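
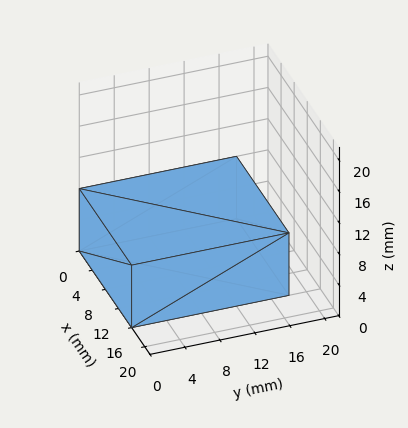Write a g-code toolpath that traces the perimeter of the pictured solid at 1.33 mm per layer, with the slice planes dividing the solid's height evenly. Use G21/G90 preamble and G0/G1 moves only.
Reading the render: the shape is a rectangular box, roughly 16 × 18 mm footprint and 8 mm tall (dimensions read to the nearest mm from the axis ticks). For the g-code, the solid's height is divided into equal slices at the stated Δz and each level perimeter traced with G1 moves after a G0 lift.

; perimeter-only toolpath
G21 ; units = mm
G90 ; absolute positioning
G28 ; home
; layer 1
G0 Z1.33
G0 X0.00 Y0.00
G1 X16.00 Y0.00
G1 X16.00 Y18.00
G1 X0.00 Y18.00
G1 X0.00 Y0.00
; layer 2
G0 Z2.67
G0 X0.00 Y0.00
G1 X16.00 Y0.00
G1 X16.00 Y18.00
G1 X0.00 Y18.00
G1 X0.00 Y0.00
; layer 3
G0 Z4.00
G0 X0.00 Y0.00
G1 X16.00 Y0.00
G1 X16.00 Y18.00
G1 X0.00 Y18.00
G1 X0.00 Y0.00
; layer 4
G0 Z5.33
G0 X0.00 Y0.00
G1 X16.00 Y0.00
G1 X16.00 Y18.00
G1 X0.00 Y18.00
G1 X0.00 Y0.00
; layer 5
G0 Z6.67
G0 X0.00 Y0.00
G1 X16.00 Y0.00
G1 X16.00 Y18.00
G1 X0.00 Y18.00
G1 X0.00 Y0.00
; layer 6
G0 Z8.00
G0 X0.00 Y0.00
G1 X16.00 Y0.00
G1 X16.00 Y18.00
G1 X0.00 Y18.00
G1 X0.00 Y0.00
M2 ; end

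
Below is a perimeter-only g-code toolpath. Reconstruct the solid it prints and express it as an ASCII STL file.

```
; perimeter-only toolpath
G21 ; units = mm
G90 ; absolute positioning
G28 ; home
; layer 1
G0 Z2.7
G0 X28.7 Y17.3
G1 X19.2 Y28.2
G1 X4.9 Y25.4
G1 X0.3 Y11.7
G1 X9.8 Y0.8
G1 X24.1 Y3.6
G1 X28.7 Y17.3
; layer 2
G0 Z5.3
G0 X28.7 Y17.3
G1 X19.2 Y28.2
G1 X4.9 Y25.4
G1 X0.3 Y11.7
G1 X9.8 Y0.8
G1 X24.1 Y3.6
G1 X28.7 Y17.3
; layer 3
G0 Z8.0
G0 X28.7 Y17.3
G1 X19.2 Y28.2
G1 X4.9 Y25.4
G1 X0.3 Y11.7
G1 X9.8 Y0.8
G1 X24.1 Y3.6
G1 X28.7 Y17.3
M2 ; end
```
solid part
  facet normal 0.0000 0.0000 -1.0000
    outer loop
      vertex 4.9 25.4 0.0
      vertex 19.2 28.2 0.0
      vertex 28.7 17.3 0.0
    endloop
  endfacet
  facet normal 0.0000 0.0000 -1.0000
    outer loop
      vertex 0.3 11.7 0.0
      vertex 4.9 25.4 0.0
      vertex 28.7 17.3 0.0
    endloop
  endfacet
  facet normal 0.0000 0.0000 -1.0000
    outer loop
      vertex 9.8 0.8 0.0
      vertex 0.3 11.7 0.0
      vertex 28.7 17.3 0.0
    endloop
  endfacet
  facet normal 0.0000 0.0000 -1.0000
    outer loop
      vertex 24.1 3.6 0.0
      vertex 9.8 0.8 0.0
      vertex 28.7 17.3 0.0
    endloop
  endfacet
  facet normal 0.0000 0.0000 1.0000
    outer loop
      vertex 28.7 17.3 8.0
      vertex 19.2 28.2 8.0
      vertex 4.9 25.4 8.0
    endloop
  endfacet
  facet normal 0.0000 0.0000 1.0000
    outer loop
      vertex 28.7 17.3 8.0
      vertex 4.9 25.4 8.0
      vertex 0.3 11.7 8.0
    endloop
  endfacet
  facet normal 0.0000 0.0000 1.0000
    outer loop
      vertex 28.7 17.3 8.0
      vertex 0.3 11.7 8.0
      vertex 9.8 0.8 8.0
    endloop
  endfacet
  facet normal 0.0000 0.0000 1.0000
    outer loop
      vertex 28.7 17.3 8.0
      vertex 9.8 0.8 8.0
      vertex 24.1 3.6 8.0
    endloop
  endfacet
  facet normal 0.7539 0.6570 0.0000
    outer loop
      vertex 28.7 17.3 0.0
      vertex 19.2 28.2 0.0
      vertex 19.2 28.2 8.0
    endloop
  endfacet
  facet normal 0.7539 0.6570 0.0000
    outer loop
      vertex 28.7 17.3 0.0
      vertex 19.2 28.2 8.0
      vertex 28.7 17.3 8.0
    endloop
  endfacet
  facet normal -0.1922 0.9814 0.0000
    outer loop
      vertex 19.2 28.2 0.0
      vertex 4.9 25.4 0.0
      vertex 4.9 25.4 8.0
    endloop
  endfacet
  facet normal -0.1922 0.9814 0.0000
    outer loop
      vertex 19.2 28.2 0.0
      vertex 4.9 25.4 8.0
      vertex 19.2 28.2 8.0
    endloop
  endfacet
  facet normal -0.9480 0.3183 0.0000
    outer loop
      vertex 4.9 25.4 0.0
      vertex 0.3 11.7 0.0
      vertex 0.3 11.7 8.0
    endloop
  endfacet
  facet normal -0.9480 0.3183 0.0000
    outer loop
      vertex 4.9 25.4 0.0
      vertex 0.3 11.7 8.0
      vertex 4.9 25.4 8.0
    endloop
  endfacet
  facet normal -0.7539 -0.6570 0.0000
    outer loop
      vertex 0.3 11.7 0.0
      vertex 9.8 0.8 0.0
      vertex 9.8 0.8 8.0
    endloop
  endfacet
  facet normal -0.7539 -0.6570 0.0000
    outer loop
      vertex 0.3 11.7 0.0
      vertex 9.8 0.8 8.0
      vertex 0.3 11.7 8.0
    endloop
  endfacet
  facet normal 0.1922 -0.9814 0.0000
    outer loop
      vertex 9.8 0.8 0.0
      vertex 24.1 3.6 0.0
      vertex 24.1 3.6 8.0
    endloop
  endfacet
  facet normal 0.1922 -0.9814 0.0000
    outer loop
      vertex 9.8 0.8 0.0
      vertex 24.1 3.6 8.0
      vertex 9.8 0.8 8.0
    endloop
  endfacet
  facet normal 0.9480 -0.3183 0.0000
    outer loop
      vertex 24.1 3.6 0.0
      vertex 28.7 17.3 0.0
      vertex 28.7 17.3 8.0
    endloop
  endfacet
  facet normal 0.9480 -0.3183 0.0000
    outer loop
      vertex 24.1 3.6 0.0
      vertex 28.7 17.3 8.0
      vertex 24.1 3.6 8.0
    endloop
  endfacet
endsolid part

The G0 Z moves step by Δz≈2.7 mm. Every layer's G1 loop is the same polygon, so the solid is a straight extrusion of it from z=0 to z≈8. Closing with flat bottom and top caps and triangulating gives 20 facets — a regular 6-sided prism (a cylinder approximated with 6 flat sides), circumscribed radius ≈ 14.5 mm, height ≈ 8 mm.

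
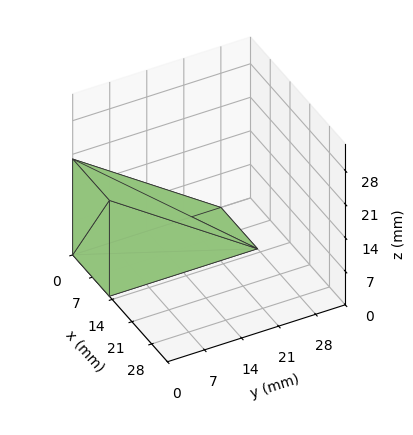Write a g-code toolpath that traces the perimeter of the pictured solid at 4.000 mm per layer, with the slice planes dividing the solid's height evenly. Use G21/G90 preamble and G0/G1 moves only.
Reading the render: the shape is a wedge (ramp): 13 × 28 mm base, rising to 20 mm along the y=0 edge and sloping linearly to z=0 at y=28 (dimensions read to the nearest mm from the axis ticks). For the g-code, the solid's height is divided into equal slices at the stated Δz and each level perimeter traced with G1 moves after a G0 lift.

; perimeter-only toolpath
G21 ; units = mm
G90 ; absolute positioning
G28 ; home
; layer 1
G0 Z4.000
G0 X0.000 Y0.000
G1 X13.000 Y0.000
G1 X13.000 Y22.400
G1 X0.000 Y22.400
G1 X0.000 Y0.000
; layer 2
G0 Z8.000
G0 X0.000 Y0.000
G1 X13.000 Y0.000
G1 X13.000 Y16.800
G1 X0.000 Y16.800
G1 X0.000 Y0.000
; layer 3
G0 Z12.000
G0 X0.000 Y0.000
G1 X13.000 Y0.000
G1 X13.000 Y11.200
G1 X0.000 Y11.200
G1 X0.000 Y0.000
; layer 4
G0 Z16.000
G0 X0.000 Y0.000
G1 X13.000 Y0.000
G1 X13.000 Y5.600
G1 X0.000 Y5.600
G1 X0.000 Y0.000
M2 ; end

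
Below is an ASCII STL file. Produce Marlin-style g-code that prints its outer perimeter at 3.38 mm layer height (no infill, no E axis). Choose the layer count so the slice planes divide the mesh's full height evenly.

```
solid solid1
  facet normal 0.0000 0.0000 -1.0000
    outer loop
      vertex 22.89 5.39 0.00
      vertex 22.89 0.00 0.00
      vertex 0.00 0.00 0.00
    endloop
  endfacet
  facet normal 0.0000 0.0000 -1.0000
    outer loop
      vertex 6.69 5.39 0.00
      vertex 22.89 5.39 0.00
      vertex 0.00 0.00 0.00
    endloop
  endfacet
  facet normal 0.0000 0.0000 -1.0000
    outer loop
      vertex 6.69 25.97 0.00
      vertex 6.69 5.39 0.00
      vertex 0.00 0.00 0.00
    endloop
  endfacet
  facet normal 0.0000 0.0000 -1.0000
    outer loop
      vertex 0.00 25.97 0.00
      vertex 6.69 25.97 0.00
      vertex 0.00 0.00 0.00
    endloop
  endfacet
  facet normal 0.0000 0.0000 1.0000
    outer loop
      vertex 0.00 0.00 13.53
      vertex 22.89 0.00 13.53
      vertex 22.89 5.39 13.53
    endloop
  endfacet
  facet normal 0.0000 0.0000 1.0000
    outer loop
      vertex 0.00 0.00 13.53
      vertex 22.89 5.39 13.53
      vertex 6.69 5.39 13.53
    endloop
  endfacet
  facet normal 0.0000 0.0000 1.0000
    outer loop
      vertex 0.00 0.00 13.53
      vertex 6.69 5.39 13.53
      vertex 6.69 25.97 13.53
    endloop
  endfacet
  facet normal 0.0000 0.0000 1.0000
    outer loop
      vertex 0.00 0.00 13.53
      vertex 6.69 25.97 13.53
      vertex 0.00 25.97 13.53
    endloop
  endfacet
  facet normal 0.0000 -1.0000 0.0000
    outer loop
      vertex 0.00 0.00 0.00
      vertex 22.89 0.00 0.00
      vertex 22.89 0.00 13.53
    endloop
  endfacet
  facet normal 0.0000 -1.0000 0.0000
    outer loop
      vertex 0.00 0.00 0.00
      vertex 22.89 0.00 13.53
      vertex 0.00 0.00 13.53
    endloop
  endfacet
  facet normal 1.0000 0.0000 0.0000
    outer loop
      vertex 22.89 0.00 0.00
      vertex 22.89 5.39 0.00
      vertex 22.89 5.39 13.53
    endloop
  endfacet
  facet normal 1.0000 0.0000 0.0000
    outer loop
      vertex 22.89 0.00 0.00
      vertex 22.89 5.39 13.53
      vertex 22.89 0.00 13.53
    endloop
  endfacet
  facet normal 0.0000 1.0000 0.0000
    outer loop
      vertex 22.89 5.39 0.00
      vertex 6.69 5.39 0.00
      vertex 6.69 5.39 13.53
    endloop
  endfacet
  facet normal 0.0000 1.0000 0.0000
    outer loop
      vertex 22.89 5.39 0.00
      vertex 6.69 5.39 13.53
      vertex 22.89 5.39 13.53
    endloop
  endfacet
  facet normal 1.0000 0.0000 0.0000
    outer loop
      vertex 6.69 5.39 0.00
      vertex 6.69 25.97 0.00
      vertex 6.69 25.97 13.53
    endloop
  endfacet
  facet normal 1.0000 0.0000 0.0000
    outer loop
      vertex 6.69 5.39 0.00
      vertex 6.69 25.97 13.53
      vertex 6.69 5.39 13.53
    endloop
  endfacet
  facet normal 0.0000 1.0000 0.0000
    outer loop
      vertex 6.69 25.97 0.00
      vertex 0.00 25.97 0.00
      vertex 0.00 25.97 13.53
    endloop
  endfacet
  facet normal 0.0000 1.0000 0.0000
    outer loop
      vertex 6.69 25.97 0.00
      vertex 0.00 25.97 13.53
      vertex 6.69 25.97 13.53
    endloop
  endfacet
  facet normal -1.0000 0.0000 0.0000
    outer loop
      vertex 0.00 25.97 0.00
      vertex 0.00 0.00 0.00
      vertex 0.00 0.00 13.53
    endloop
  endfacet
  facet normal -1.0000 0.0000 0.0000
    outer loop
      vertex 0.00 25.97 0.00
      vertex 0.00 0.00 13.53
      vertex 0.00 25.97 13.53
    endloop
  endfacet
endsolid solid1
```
; perimeter-only toolpath
G21 ; units = mm
G90 ; absolute positioning
G28 ; home
; layer 1
G0 Z3.38
G0 X0.00 Y0.00
G1 X22.89 Y0.00
G1 X22.89 Y5.39
G1 X6.69 Y5.39
G1 X6.69 Y25.97
G1 X0.00 Y25.97
G1 X0.00 Y0.00
; layer 2
G0 Z6.76
G0 X0.00 Y0.00
G1 X22.89 Y0.00
G1 X22.89 Y5.39
G1 X6.69 Y5.39
G1 X6.69 Y25.97
G1 X0.00 Y25.97
G1 X0.00 Y0.00
; layer 3
G0 Z10.15
G0 X0.00 Y0.00
G1 X22.89 Y0.00
G1 X22.89 Y5.39
G1 X6.69 Y5.39
G1 X6.69 Y25.97
G1 X0.00 Y25.97
G1 X0.00 Y0.00
; layer 4
G0 Z13.53
G0 X0.00 Y0.00
G1 X22.89 Y0.00
G1 X22.89 Y5.39
G1 X6.69 Y5.39
G1 X6.69 Y25.97
G1 X0.00 Y25.97
G1 X0.00 Y0.00
M2 ; end

The solid is an L-shaped prism: outer 22.9 × 26 mm, arm thicknesses ≈ 5.39 mm (horizontal) and 6.69 mm (vertical), extruded 13.5 mm in z. Slicing at Δz = 3.38 mm — 4 equal slices spanning the solid's height, so layer i sits at z = i·h/4 — gives 4 non-empty perimeters. Each is a 6-segment closed polygon; G0 lifts to the layer z and rapids to the start vertex, then G1 traces the edges.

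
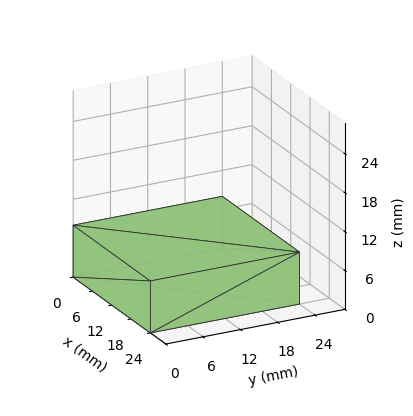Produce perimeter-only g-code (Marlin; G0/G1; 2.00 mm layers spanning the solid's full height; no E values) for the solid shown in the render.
Reading the render: the shape is a rectangular box, roughly 24 × 24 mm footprint and 8 mm tall (dimensions read to the nearest mm from the axis ticks). For the g-code, the solid's height is divided into equal slices at the stated Δz and each level perimeter traced with G1 moves after a G0 lift.

; perimeter-only toolpath
G21 ; units = mm
G90 ; absolute positioning
G28 ; home
; layer 1
G0 Z2.00
G0 X0.00 Y0.00
G1 X24.00 Y0.00
G1 X24.00 Y24.00
G1 X0.00 Y24.00
G1 X0.00 Y0.00
; layer 2
G0 Z4.00
G0 X0.00 Y0.00
G1 X24.00 Y0.00
G1 X24.00 Y24.00
G1 X0.00 Y24.00
G1 X0.00 Y0.00
; layer 3
G0 Z6.00
G0 X0.00 Y0.00
G1 X24.00 Y0.00
G1 X24.00 Y24.00
G1 X0.00 Y24.00
G1 X0.00 Y0.00
; layer 4
G0 Z8.00
G0 X0.00 Y0.00
G1 X24.00 Y0.00
G1 X24.00 Y24.00
G1 X0.00 Y24.00
G1 X0.00 Y0.00
M2 ; end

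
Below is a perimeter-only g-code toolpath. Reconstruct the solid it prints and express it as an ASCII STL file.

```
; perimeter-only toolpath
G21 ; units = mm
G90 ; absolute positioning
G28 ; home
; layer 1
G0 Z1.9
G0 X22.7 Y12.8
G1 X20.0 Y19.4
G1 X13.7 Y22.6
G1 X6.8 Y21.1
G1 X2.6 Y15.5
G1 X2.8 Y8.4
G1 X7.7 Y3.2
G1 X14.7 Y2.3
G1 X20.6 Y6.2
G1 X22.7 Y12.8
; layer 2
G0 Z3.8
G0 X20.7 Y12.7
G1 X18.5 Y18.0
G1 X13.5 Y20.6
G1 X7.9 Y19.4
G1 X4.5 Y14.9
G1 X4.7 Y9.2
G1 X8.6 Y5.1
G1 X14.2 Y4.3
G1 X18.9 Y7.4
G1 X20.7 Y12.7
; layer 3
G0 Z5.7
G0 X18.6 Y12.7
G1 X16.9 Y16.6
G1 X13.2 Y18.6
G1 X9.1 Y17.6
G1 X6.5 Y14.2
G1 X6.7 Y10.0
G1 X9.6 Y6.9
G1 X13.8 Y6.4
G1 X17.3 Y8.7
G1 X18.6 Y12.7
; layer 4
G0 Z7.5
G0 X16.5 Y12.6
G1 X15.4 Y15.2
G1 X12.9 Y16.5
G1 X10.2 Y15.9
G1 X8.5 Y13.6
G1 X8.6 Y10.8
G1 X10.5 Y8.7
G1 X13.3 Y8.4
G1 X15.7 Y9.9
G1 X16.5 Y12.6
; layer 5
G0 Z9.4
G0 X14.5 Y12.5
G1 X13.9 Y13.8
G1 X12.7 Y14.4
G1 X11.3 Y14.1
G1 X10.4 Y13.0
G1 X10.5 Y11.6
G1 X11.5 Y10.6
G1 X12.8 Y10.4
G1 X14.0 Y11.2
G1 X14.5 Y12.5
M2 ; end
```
solid part
  facet normal 0.0000 0.0000 -1.0000
    outer loop
      vertex 14.0 24.7 0.0
      vertex 21.5 20.8 0.0
      vertex 24.8 12.9 0.0
    endloop
  endfacet
  facet normal 0.0000 0.0000 -1.0000
    outer loop
      vertex 5.7 22.9 0.0
      vertex 14.0 24.7 0.0
      vertex 24.8 12.9 0.0
    endloop
  endfacet
  facet normal 0.0000 0.0000 -1.0000
    outer loop
      vertex 0.6 16.1 0.0
      vertex 5.7 22.9 0.0
      vertex 24.8 12.9 0.0
    endloop
  endfacet
  facet normal 0.0000 0.0000 -1.0000
    outer loop
      vertex 0.9 7.6 0.0
      vertex 0.6 16.1 0.0
      vertex 24.8 12.9 0.0
    endloop
  endfacet
  facet normal 0.0000 0.0000 -1.0000
    outer loop
      vertex 6.7 1.4 0.0
      vertex 0.9 7.6 0.0
      vertex 24.8 12.9 0.0
    endloop
  endfacet
  facet normal 0.0000 0.0000 -1.0000
    outer loop
      vertex 15.1 0.3 0.0
      vertex 6.7 1.4 0.0
      vertex 24.8 12.9 0.0
    endloop
  endfacet
  facet normal 0.0000 0.0000 -1.0000
    outer loop
      vertex 22.2 4.9 0.0
      vertex 15.1 0.3 0.0
      vertex 24.8 12.9 0.0
    endloop
  endfacet
  facet normal 0.6429 0.2685 0.7173
    outer loop
      vertex 24.8 12.9 0.0
      vertex 21.5 20.8 0.0
      vertex 12.4 12.4 11.3
    endloop
  endfacet
  facet normal 0.3212 0.6177 0.7178
    outer loop
      vertex 21.5 20.8 0.0
      vertex 14.0 24.7 0.0
      vertex 12.4 12.4 11.3
    endloop
  endfacet
  facet normal -0.1474 0.6795 0.7187
    outer loop
      vertex 14.0 24.7 0.0
      vertex 5.7 22.9 0.0
      vertex 12.4 12.4 11.3
    endloop
  endfacet
  facet normal -0.5567 0.4176 0.7181
    outer loop
      vertex 5.7 22.9 0.0
      vertex 0.6 16.1 0.0
      vertex 12.4 12.4 11.3
    endloop
  endfacet
  facet normal -0.6954 -0.0245 0.7182
    outer loop
      vertex 0.6 16.1 0.0
      vertex 0.9 7.6 0.0
      vertex 12.4 12.4 11.3
    endloop
  endfacet
  facet normal -0.5078 -0.4751 0.7186
    outer loop
      vertex 0.9 7.6 0.0
      vertex 6.7 1.4 0.0
      vertex 12.4 12.4 11.3
    endloop
  endfacet
  facet normal -0.0904 -0.6904 0.7177
    outer loop
      vertex 6.7 1.4 0.0
      vertex 15.1 0.3 0.0
      vertex 12.4 12.4 11.3
    endloop
  endfacet
  facet normal 0.3790 -0.5850 0.7170
    outer loop
      vertex 15.1 0.3 0.0
      vertex 22.2 4.9 0.0
      vertex 12.4 12.4 11.3
    endloop
  endfacet
  facet normal 0.6625 -0.2153 0.7175
    outer loop
      vertex 22.2 4.9 0.0
      vertex 24.8 12.9 0.0
      vertex 12.4 12.4 11.3
    endloop
  endfacet
endsolid part

The G0 Z moves step by Δz≈1.9 mm. The G1 loops shrink linearly with z, so the solid tapers from its base footprint up to z≈11.3. Closing with a flat bottom cap and the tapered top and triangulating gives 16 facets — a regular 9-sided pyramid, base circumscribed radius ≈ 12.4 mm, apex at z ≈ 11.3 mm.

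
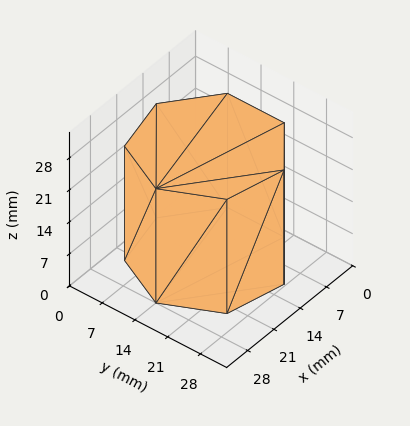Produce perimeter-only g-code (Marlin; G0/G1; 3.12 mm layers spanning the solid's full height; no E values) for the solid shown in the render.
Reading the render: the shape is a regular 7-sided prism (a cylinder approximated with 7 flat sides), circumscribed radius ≈ 14 mm, height ≈ 25 mm (dimensions read to the nearest mm from the axis ticks). For the g-code, the solid's height is divided into equal slices at the stated Δz and each level perimeter traced with G1 moves after a G0 lift.

; perimeter-only toolpath
G21 ; units = mm
G90 ; absolute positioning
G28 ; home
; layer 1
G0 Z3.12
G0 X28.00 Y14.00
G1 X22.73 Y24.95
G1 X10.88 Y27.65
G1 X1.39 Y20.07
G1 X1.39 Y7.93
G1 X10.88 Y0.35
G1 X22.73 Y3.05
G1 X28.00 Y14.00
; layer 2
G0 Z6.25
G0 X28.00 Y14.00
G1 X22.73 Y24.95
G1 X10.88 Y27.65
G1 X1.39 Y20.07
G1 X1.39 Y7.93
G1 X10.88 Y0.35
G1 X22.73 Y3.05
G1 X28.00 Y14.00
; layer 3
G0 Z9.38
G0 X28.00 Y14.00
G1 X22.73 Y24.95
G1 X10.88 Y27.65
G1 X1.39 Y20.07
G1 X1.39 Y7.93
G1 X10.88 Y0.35
G1 X22.73 Y3.05
G1 X28.00 Y14.00
; layer 4
G0 Z12.50
G0 X28.00 Y14.00
G1 X22.73 Y24.95
G1 X10.88 Y27.65
G1 X1.39 Y20.07
G1 X1.39 Y7.93
G1 X10.88 Y0.35
G1 X22.73 Y3.05
G1 X28.00 Y14.00
; layer 5
G0 Z15.62
G0 X28.00 Y14.00
G1 X22.73 Y24.95
G1 X10.88 Y27.65
G1 X1.39 Y20.07
G1 X1.39 Y7.93
G1 X10.88 Y0.35
G1 X22.73 Y3.05
G1 X28.00 Y14.00
; layer 6
G0 Z18.75
G0 X28.00 Y14.00
G1 X22.73 Y24.95
G1 X10.88 Y27.65
G1 X1.39 Y20.07
G1 X1.39 Y7.93
G1 X10.88 Y0.35
G1 X22.73 Y3.05
G1 X28.00 Y14.00
; layer 7
G0 Z21.88
G0 X28.00 Y14.00
G1 X22.73 Y24.95
G1 X10.88 Y27.65
G1 X1.39 Y20.07
G1 X1.39 Y7.93
G1 X10.88 Y0.35
G1 X22.73 Y3.05
G1 X28.00 Y14.00
; layer 8
G0 Z25.00
G0 X28.00 Y14.00
G1 X22.73 Y24.95
G1 X10.88 Y27.65
G1 X1.39 Y20.07
G1 X1.39 Y7.93
G1 X10.88 Y0.35
G1 X22.73 Y3.05
G1 X28.00 Y14.00
M2 ; end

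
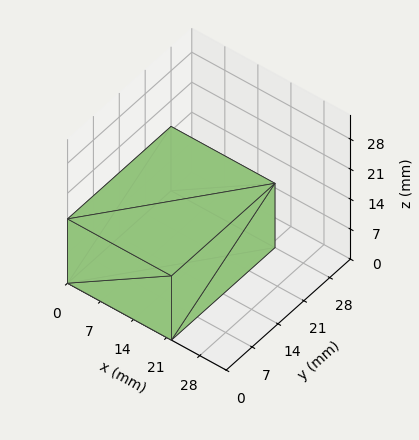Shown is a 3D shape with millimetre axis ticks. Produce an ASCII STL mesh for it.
Reading the render: the shape is a rectangular box, roughly 22 × 28 mm footprint and 15 mm tall (dimensions read to the nearest mm from the axis ticks). For the STL, each face is triangulated and given an outward normal.

solid part
  facet normal 0.0000 0.0000 -1.0000
    outer loop
      vertex 22.000 28.000 0.000
      vertex 22.000 0.000 0.000
      vertex 0.000 0.000 0.000
    endloop
  endfacet
  facet normal 0.0000 0.0000 -1.0000
    outer loop
      vertex 0.000 28.000 0.000
      vertex 22.000 28.000 0.000
      vertex 0.000 0.000 0.000
    endloop
  endfacet
  facet normal 0.0000 0.0000 1.0000
    outer loop
      vertex 0.000 0.000 15.000
      vertex 22.000 0.000 15.000
      vertex 22.000 28.000 15.000
    endloop
  endfacet
  facet normal 0.0000 0.0000 1.0000
    outer loop
      vertex 0.000 0.000 15.000
      vertex 22.000 28.000 15.000
      vertex 0.000 28.000 15.000
    endloop
  endfacet
  facet normal 0.0000 -1.0000 0.0000
    outer loop
      vertex 0.000 0.000 0.000
      vertex 22.000 0.000 0.000
      vertex 22.000 0.000 15.000
    endloop
  endfacet
  facet normal 0.0000 -1.0000 0.0000
    outer loop
      vertex 0.000 0.000 0.000
      vertex 22.000 0.000 15.000
      vertex 0.000 0.000 15.000
    endloop
  endfacet
  facet normal 0.0000 1.0000 0.0000
    outer loop
      vertex 22.000 28.000 15.000
      vertex 22.000 28.000 0.000
      vertex 0.000 28.000 0.000
    endloop
  endfacet
  facet normal 0.0000 1.0000 0.0000
    outer loop
      vertex 0.000 28.000 15.000
      vertex 22.000 28.000 15.000
      vertex 0.000 28.000 0.000
    endloop
  endfacet
  facet normal -1.0000 0.0000 0.0000
    outer loop
      vertex 0.000 28.000 15.000
      vertex 0.000 28.000 0.000
      vertex 0.000 0.000 0.000
    endloop
  endfacet
  facet normal -1.0000 0.0000 0.0000
    outer loop
      vertex 0.000 0.000 15.000
      vertex 0.000 28.000 15.000
      vertex 0.000 0.000 0.000
    endloop
  endfacet
  facet normal 1.0000 0.0000 0.0000
    outer loop
      vertex 22.000 0.000 0.000
      vertex 22.000 28.000 0.000
      vertex 22.000 28.000 15.000
    endloop
  endfacet
  facet normal 1.0000 0.0000 0.0000
    outer loop
      vertex 22.000 0.000 0.000
      vertex 22.000 28.000 15.000
      vertex 22.000 0.000 15.000
    endloop
  endfacet
endsolid part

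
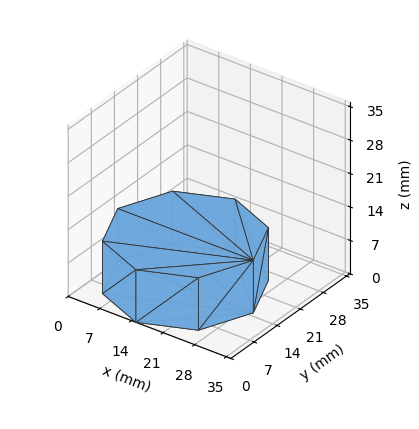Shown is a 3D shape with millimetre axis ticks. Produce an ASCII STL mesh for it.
Reading the render: the shape is a regular 8-sided prism (a cylinder approximated with 8 flat sides), circumscribed radius ≈ 15 mm, height ≈ 11 mm (dimensions read to the nearest mm from the axis ticks). For the STL, each face is triangulated and given an outward normal.

solid part
  facet normal 0.0000 0.0000 -1.0000
    outer loop
      vertex 15.000 30.000 0.000
      vertex 25.607 25.607 0.000
      vertex 30.000 15.000 0.000
    endloop
  endfacet
  facet normal 0.0000 0.0000 -1.0000
    outer loop
      vertex 4.393 25.607 0.000
      vertex 15.000 30.000 0.000
      vertex 30.000 15.000 0.000
    endloop
  endfacet
  facet normal 0.0000 0.0000 -1.0000
    outer loop
      vertex 0.000 15.000 0.000
      vertex 4.393 25.607 0.000
      vertex 30.000 15.000 0.000
    endloop
  endfacet
  facet normal 0.0000 0.0000 -1.0000
    outer loop
      vertex 4.393 4.393 0.000
      vertex 0.000 15.000 0.000
      vertex 30.000 15.000 0.000
    endloop
  endfacet
  facet normal 0.0000 0.0000 -1.0000
    outer loop
      vertex 15.000 0.000 0.000
      vertex 4.393 4.393 0.000
      vertex 30.000 15.000 0.000
    endloop
  endfacet
  facet normal 0.0000 0.0000 -1.0000
    outer loop
      vertex 25.607 4.393 0.000
      vertex 15.000 0.000 0.000
      vertex 30.000 15.000 0.000
    endloop
  endfacet
  facet normal 0.0000 0.0000 1.0000
    outer loop
      vertex 30.000 15.000 11.000
      vertex 25.607 25.607 11.000
      vertex 15.000 30.000 11.000
    endloop
  endfacet
  facet normal 0.0000 0.0000 1.0000
    outer loop
      vertex 30.000 15.000 11.000
      vertex 15.000 30.000 11.000
      vertex 4.393 25.607 11.000
    endloop
  endfacet
  facet normal 0.0000 0.0000 1.0000
    outer loop
      vertex 30.000 15.000 11.000
      vertex 4.393 25.607 11.000
      vertex 0.000 15.000 11.000
    endloop
  endfacet
  facet normal 0.0000 0.0000 1.0000
    outer loop
      vertex 30.000 15.000 11.000
      vertex 0.000 15.000 11.000
      vertex 4.393 4.393 11.000
    endloop
  endfacet
  facet normal 0.0000 0.0000 1.0000
    outer loop
      vertex 30.000 15.000 11.000
      vertex 4.393 4.393 11.000
      vertex 15.000 0.000 11.000
    endloop
  endfacet
  facet normal 0.0000 0.0000 1.0000
    outer loop
      vertex 30.000 15.000 11.000
      vertex 15.000 0.000 11.000
      vertex 25.607 4.393 11.000
    endloop
  endfacet
  facet normal 0.9239 0.3826 0.0000
    outer loop
      vertex 30.000 15.000 0.000
      vertex 25.607 25.607 0.000
      vertex 25.607 25.607 11.000
    endloop
  endfacet
  facet normal 0.9239 0.3826 0.0000
    outer loop
      vertex 30.000 15.000 0.000
      vertex 25.607 25.607 11.000
      vertex 30.000 15.000 11.000
    endloop
  endfacet
  facet normal 0.3826 0.9239 0.0000
    outer loop
      vertex 25.607 25.607 0.000
      vertex 15.000 30.000 0.000
      vertex 15.000 30.000 11.000
    endloop
  endfacet
  facet normal 0.3826 0.9239 0.0000
    outer loop
      vertex 25.607 25.607 0.000
      vertex 15.000 30.000 11.000
      vertex 25.607 25.607 11.000
    endloop
  endfacet
  facet normal -0.3826 0.9239 0.0000
    outer loop
      vertex 15.000 30.000 0.000
      vertex 4.393 25.607 0.000
      vertex 4.393 25.607 11.000
    endloop
  endfacet
  facet normal -0.3826 0.9239 0.0000
    outer loop
      vertex 15.000 30.000 0.000
      vertex 4.393 25.607 11.000
      vertex 15.000 30.000 11.000
    endloop
  endfacet
  facet normal -0.9239 0.3826 0.0000
    outer loop
      vertex 4.393 25.607 0.000
      vertex 0.000 15.000 0.000
      vertex 0.000 15.000 11.000
    endloop
  endfacet
  facet normal -0.9239 0.3826 0.0000
    outer loop
      vertex 4.393 25.607 0.000
      vertex 0.000 15.000 11.000
      vertex 4.393 25.607 11.000
    endloop
  endfacet
  facet normal -0.9239 -0.3826 0.0000
    outer loop
      vertex 0.000 15.000 0.000
      vertex 4.393 4.393 0.000
      vertex 4.393 4.393 11.000
    endloop
  endfacet
  facet normal -0.9239 -0.3826 0.0000
    outer loop
      vertex 0.000 15.000 0.000
      vertex 4.393 4.393 11.000
      vertex 0.000 15.000 11.000
    endloop
  endfacet
  facet normal -0.3826 -0.9239 0.0000
    outer loop
      vertex 4.393 4.393 0.000
      vertex 15.000 0.000 0.000
      vertex 15.000 0.000 11.000
    endloop
  endfacet
  facet normal -0.3826 -0.9239 0.0000
    outer loop
      vertex 4.393 4.393 0.000
      vertex 15.000 0.000 11.000
      vertex 4.393 4.393 11.000
    endloop
  endfacet
  facet normal 0.3826 -0.9239 0.0000
    outer loop
      vertex 15.000 0.000 0.000
      vertex 25.607 4.393 0.000
      vertex 25.607 4.393 11.000
    endloop
  endfacet
  facet normal 0.3826 -0.9239 0.0000
    outer loop
      vertex 15.000 0.000 0.000
      vertex 25.607 4.393 11.000
      vertex 15.000 0.000 11.000
    endloop
  endfacet
  facet normal 0.9239 -0.3826 0.0000
    outer loop
      vertex 25.607 4.393 0.000
      vertex 30.000 15.000 0.000
      vertex 30.000 15.000 11.000
    endloop
  endfacet
  facet normal 0.9239 -0.3826 0.0000
    outer loop
      vertex 25.607 4.393 0.000
      vertex 30.000 15.000 11.000
      vertex 25.607 4.393 11.000
    endloop
  endfacet
endsolid part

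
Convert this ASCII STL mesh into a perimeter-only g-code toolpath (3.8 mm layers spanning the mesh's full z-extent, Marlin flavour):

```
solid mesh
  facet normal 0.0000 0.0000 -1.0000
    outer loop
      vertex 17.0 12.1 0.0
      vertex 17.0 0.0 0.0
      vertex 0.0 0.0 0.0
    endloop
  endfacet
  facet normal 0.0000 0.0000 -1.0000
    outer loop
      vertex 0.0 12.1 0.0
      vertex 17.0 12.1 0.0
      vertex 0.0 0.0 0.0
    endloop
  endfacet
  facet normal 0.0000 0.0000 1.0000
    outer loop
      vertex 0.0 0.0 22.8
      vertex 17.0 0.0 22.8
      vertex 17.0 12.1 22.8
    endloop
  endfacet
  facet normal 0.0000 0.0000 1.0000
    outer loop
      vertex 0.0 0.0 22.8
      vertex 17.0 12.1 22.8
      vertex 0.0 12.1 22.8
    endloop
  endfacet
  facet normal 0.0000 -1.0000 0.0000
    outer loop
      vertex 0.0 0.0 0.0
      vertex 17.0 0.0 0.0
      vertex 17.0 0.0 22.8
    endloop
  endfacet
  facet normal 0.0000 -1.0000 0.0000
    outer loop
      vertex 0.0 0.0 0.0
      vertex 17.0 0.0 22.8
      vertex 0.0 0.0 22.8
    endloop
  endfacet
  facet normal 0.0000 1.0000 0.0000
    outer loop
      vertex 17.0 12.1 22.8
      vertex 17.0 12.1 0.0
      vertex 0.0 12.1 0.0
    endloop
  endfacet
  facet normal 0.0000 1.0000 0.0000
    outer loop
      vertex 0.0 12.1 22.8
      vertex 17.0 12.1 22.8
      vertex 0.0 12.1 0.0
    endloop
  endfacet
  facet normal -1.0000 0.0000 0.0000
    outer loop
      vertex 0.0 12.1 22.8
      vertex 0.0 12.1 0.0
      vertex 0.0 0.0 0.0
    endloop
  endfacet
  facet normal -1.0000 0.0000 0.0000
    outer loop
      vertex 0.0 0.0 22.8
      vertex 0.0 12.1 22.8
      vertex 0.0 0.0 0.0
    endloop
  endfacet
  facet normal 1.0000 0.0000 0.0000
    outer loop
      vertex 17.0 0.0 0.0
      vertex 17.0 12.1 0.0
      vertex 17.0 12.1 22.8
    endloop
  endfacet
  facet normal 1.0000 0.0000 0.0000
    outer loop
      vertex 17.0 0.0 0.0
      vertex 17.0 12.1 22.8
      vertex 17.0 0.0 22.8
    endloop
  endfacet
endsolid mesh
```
; perimeter-only toolpath
G21 ; units = mm
G90 ; absolute positioning
G28 ; home
; layer 1
G0 Z3.8
G0 X0.0 Y0.0
G1 X17.0 Y0.0
G1 X17.0 Y12.1
G1 X0.0 Y12.1
G1 X0.0 Y0.0
; layer 2
G0 Z7.6
G0 X0.0 Y0.0
G1 X17.0 Y0.0
G1 X17.0 Y12.1
G1 X0.0 Y12.1
G1 X0.0 Y0.0
; layer 3
G0 Z11.4
G0 X0.0 Y0.0
G1 X17.0 Y0.0
G1 X17.0 Y12.1
G1 X0.0 Y12.1
G1 X0.0 Y0.0
; layer 4
G0 Z15.2
G0 X0.0 Y0.0
G1 X17.0 Y0.0
G1 X17.0 Y12.1
G1 X0.0 Y12.1
G1 X0.0 Y0.0
; layer 5
G0 Z19.0
G0 X0.0 Y0.0
G1 X17.0 Y0.0
G1 X17.0 Y12.1
G1 X0.0 Y12.1
G1 X0.0 Y0.0
; layer 6
G0 Z22.8
G0 X0.0 Y0.0
G1 X17.0 Y0.0
G1 X17.0 Y12.1
G1 X0.0 Y12.1
G1 X0.0 Y0.0
M2 ; end

The solid is a rectangular box, roughly 17 × 12.1 mm footprint and 22.8 mm tall. Slicing at Δz = 3.8 mm — 6 equal slices spanning the solid's height, so layer i sits at z = i·h/6 — gives 6 non-empty perimeters. Each is a 4-segment closed polygon; G0 lifts to the layer z and rapids to the start vertex, then G1 traces the edges.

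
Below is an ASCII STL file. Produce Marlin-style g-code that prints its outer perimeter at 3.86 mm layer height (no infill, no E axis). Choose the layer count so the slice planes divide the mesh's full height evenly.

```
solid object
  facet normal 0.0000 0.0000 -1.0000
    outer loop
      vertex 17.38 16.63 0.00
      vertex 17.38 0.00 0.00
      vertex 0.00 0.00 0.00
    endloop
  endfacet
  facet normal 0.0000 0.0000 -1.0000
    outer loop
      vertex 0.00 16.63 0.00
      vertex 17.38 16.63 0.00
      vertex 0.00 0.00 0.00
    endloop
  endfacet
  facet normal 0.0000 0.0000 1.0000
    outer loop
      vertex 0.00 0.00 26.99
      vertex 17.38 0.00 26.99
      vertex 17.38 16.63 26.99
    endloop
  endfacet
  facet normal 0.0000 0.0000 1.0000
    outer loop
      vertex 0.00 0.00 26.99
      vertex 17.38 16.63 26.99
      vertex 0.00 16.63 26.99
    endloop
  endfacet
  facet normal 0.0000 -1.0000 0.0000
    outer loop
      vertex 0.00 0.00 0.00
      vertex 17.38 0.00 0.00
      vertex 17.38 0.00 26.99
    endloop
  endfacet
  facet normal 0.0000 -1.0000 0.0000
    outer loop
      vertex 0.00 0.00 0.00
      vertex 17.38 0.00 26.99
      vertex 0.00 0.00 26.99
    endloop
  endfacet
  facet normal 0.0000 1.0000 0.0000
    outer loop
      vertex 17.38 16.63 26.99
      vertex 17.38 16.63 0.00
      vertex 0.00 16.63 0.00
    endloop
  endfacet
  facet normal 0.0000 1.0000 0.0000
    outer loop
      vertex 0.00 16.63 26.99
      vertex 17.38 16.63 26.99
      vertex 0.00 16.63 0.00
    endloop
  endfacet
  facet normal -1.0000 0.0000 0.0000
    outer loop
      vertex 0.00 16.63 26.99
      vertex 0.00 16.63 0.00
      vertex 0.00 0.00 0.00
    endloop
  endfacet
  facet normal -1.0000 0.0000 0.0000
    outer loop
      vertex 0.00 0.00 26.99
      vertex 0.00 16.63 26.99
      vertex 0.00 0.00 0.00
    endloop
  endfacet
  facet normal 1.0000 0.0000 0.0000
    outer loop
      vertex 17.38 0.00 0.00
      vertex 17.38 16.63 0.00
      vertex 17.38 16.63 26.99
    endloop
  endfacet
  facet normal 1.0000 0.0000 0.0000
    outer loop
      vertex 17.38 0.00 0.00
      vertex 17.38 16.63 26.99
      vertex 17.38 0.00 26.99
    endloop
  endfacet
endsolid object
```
; perimeter-only toolpath
G21 ; units = mm
G90 ; absolute positioning
G28 ; home
; layer 1
G0 Z3.86
G0 X0.00 Y0.00
G1 X17.38 Y0.00
G1 X17.38 Y16.63
G1 X0.00 Y16.63
G1 X0.00 Y0.00
; layer 2
G0 Z7.71
G0 X0.00 Y0.00
G1 X17.38 Y0.00
G1 X17.38 Y16.63
G1 X0.00 Y16.63
G1 X0.00 Y0.00
; layer 3
G0 Z11.57
G0 X0.00 Y0.00
G1 X17.38 Y0.00
G1 X17.38 Y16.63
G1 X0.00 Y16.63
G1 X0.00 Y0.00
; layer 4
G0 Z15.42
G0 X0.00 Y0.00
G1 X17.38 Y0.00
G1 X17.38 Y16.63
G1 X0.00 Y16.63
G1 X0.00 Y0.00
; layer 5
G0 Z19.28
G0 X0.00 Y0.00
G1 X17.38 Y0.00
G1 X17.38 Y16.63
G1 X0.00 Y16.63
G1 X0.00 Y0.00
; layer 6
G0 Z23.13
G0 X0.00 Y0.00
G1 X17.38 Y0.00
G1 X17.38 Y16.63
G1 X0.00 Y16.63
G1 X0.00 Y0.00
; layer 7
G0 Z26.99
G0 X0.00 Y0.00
G1 X17.38 Y0.00
G1 X17.38 Y16.63
G1 X0.00 Y16.63
G1 X0.00 Y0.00
M2 ; end

The solid is a rectangular box, roughly 17.4 × 16.6 mm footprint and 27 mm tall. Slicing at Δz = 3.86 mm — 7 equal slices spanning the solid's height, so layer i sits at z = i·h/7 — gives 7 non-empty perimeters. Each is a 4-segment closed polygon; G0 lifts to the layer z and rapids to the start vertex, then G1 traces the edges.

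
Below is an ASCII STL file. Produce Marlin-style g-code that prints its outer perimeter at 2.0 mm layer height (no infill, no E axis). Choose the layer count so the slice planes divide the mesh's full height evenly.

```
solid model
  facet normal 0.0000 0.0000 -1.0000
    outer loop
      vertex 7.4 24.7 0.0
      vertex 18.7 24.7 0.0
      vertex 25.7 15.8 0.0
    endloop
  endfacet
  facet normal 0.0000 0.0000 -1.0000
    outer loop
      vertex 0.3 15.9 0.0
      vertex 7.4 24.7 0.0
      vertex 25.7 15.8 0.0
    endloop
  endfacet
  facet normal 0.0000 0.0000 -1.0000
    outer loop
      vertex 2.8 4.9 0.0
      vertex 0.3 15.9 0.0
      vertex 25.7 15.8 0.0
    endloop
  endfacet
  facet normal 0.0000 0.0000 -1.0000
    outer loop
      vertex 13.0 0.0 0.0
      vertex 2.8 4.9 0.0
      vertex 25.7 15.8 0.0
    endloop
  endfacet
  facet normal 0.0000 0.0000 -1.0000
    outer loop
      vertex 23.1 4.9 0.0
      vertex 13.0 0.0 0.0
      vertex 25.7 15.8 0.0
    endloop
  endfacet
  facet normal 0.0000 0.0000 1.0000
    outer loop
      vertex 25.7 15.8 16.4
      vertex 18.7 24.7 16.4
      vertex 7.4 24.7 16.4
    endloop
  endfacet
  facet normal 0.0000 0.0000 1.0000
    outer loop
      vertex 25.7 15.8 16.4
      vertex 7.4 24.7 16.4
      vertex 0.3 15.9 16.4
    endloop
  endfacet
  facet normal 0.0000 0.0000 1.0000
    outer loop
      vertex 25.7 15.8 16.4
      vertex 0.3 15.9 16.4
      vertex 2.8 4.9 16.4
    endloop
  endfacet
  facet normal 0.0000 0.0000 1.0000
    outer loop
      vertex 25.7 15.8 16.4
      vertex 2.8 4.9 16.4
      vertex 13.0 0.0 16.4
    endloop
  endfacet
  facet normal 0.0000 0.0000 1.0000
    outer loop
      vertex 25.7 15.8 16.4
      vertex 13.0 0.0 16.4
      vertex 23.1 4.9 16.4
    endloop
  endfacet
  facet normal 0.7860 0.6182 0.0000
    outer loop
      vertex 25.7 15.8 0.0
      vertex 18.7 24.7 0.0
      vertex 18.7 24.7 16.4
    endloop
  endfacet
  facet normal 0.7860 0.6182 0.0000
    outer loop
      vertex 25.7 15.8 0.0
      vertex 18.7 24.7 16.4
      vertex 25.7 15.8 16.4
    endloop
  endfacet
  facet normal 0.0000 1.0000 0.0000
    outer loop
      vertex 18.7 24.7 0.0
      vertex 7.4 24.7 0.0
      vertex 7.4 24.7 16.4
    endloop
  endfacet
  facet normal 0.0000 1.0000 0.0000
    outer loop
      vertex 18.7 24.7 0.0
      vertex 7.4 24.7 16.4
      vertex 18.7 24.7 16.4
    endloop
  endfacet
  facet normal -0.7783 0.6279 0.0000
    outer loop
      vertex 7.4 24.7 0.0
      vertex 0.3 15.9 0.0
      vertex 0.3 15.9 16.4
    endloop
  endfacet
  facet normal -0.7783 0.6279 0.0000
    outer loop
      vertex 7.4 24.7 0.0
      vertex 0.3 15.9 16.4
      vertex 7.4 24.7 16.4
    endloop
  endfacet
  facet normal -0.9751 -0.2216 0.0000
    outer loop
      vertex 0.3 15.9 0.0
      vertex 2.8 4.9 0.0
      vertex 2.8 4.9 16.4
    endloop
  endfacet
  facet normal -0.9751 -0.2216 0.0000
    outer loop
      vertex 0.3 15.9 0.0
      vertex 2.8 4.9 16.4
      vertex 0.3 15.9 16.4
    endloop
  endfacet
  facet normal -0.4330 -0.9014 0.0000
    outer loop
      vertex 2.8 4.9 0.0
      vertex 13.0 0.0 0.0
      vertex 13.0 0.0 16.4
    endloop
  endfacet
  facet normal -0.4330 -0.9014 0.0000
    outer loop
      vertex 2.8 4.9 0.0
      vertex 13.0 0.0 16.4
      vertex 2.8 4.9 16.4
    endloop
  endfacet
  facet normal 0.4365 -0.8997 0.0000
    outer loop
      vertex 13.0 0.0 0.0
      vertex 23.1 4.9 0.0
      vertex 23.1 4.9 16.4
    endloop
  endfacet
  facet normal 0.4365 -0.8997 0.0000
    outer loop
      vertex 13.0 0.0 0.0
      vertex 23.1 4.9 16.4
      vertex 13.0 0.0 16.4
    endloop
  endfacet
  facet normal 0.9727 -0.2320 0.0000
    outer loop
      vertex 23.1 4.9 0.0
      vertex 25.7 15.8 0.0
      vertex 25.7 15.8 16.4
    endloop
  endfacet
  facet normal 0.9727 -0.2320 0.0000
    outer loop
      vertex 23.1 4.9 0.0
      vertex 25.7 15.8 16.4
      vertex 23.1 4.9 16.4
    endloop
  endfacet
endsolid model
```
; perimeter-only toolpath
G21 ; units = mm
G90 ; absolute positioning
G28 ; home
; layer 1
G0 Z2.0
G0 X25.7 Y15.8
G1 X18.7 Y24.7
G1 X7.4 Y24.7
G1 X0.3 Y15.9
G1 X2.8 Y4.9
G1 X13.0 Y0.0
G1 X23.1 Y4.9
G1 X25.7 Y15.8
; layer 2
G0 Z4.1
G0 X25.7 Y15.8
G1 X18.7 Y24.7
G1 X7.4 Y24.7
G1 X0.3 Y15.9
G1 X2.8 Y4.9
G1 X13.0 Y0.0
G1 X23.1 Y4.9
G1 X25.7 Y15.8
; layer 3
G0 Z6.1
G0 X25.7 Y15.8
G1 X18.7 Y24.7
G1 X7.4 Y24.7
G1 X0.3 Y15.9
G1 X2.8 Y4.9
G1 X13.0 Y0.0
G1 X23.1 Y4.9
G1 X25.7 Y15.8
; layer 4
G0 Z8.2
G0 X25.7 Y15.8
G1 X18.7 Y24.7
G1 X7.4 Y24.7
G1 X0.3 Y15.9
G1 X2.8 Y4.9
G1 X13.0 Y0.0
G1 X23.1 Y4.9
G1 X25.7 Y15.8
; layer 5
G0 Z10.2
G0 X25.7 Y15.8
G1 X18.7 Y24.7
G1 X7.4 Y24.7
G1 X0.3 Y15.9
G1 X2.8 Y4.9
G1 X13.0 Y0.0
G1 X23.1 Y4.9
G1 X25.7 Y15.8
; layer 6
G0 Z12.3
G0 X25.7 Y15.8
G1 X18.7 Y24.7
G1 X7.4 Y24.7
G1 X0.3 Y15.9
G1 X2.8 Y4.9
G1 X13.0 Y0.0
G1 X23.1 Y4.9
G1 X25.7 Y15.8
; layer 7
G0 Z14.3
G0 X25.7 Y15.8
G1 X18.7 Y24.7
G1 X7.4 Y24.7
G1 X0.3 Y15.9
G1 X2.8 Y4.9
G1 X13.0 Y0.0
G1 X23.1 Y4.9
G1 X25.7 Y15.8
; layer 8
G0 Z16.4
G0 X25.7 Y15.8
G1 X18.7 Y24.7
G1 X7.4 Y24.7
G1 X0.3 Y15.9
G1 X2.8 Y4.9
G1 X13.0 Y0.0
G1 X23.1 Y4.9
G1 X25.7 Y15.8
M2 ; end

The solid is a regular 7-sided prism (a cylinder approximated with 7 flat sides), circumscribed radius ≈ 13 mm, height ≈ 16.4 mm. Slicing at Δz = 2.0 mm — 8 equal slices spanning the solid's height, so layer i sits at z = i·h/8 — gives 8 non-empty perimeters. Each is a 7-segment closed polygon; G0 lifts to the layer z and rapids to the start vertex, then G1 traces the edges.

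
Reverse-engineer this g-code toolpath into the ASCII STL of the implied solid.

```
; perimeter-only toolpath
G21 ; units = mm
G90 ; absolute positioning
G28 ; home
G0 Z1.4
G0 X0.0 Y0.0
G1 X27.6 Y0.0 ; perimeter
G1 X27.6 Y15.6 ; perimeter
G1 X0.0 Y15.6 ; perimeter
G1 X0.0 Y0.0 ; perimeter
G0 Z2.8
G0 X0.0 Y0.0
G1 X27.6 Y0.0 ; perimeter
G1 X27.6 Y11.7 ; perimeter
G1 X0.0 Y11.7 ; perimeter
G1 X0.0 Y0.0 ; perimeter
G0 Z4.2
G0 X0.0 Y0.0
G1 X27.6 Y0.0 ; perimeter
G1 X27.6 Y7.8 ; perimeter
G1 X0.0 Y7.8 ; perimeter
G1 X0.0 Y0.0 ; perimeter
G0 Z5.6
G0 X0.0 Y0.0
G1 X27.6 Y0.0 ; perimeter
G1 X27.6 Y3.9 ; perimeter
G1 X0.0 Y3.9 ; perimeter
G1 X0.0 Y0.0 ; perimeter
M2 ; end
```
solid part
  facet normal 0.0000 0.0000 -1.0000
    outer loop
      vertex 27.6 19.5 0.0
      vertex 27.6 0.0 0.0
      vertex 0.0 0.0 0.0
    endloop
  endfacet
  facet normal 0.0000 0.0000 -1.0000
    outer loop
      vertex 0.0 19.5 0.0
      vertex 27.6 19.5 0.0
      vertex 0.0 0.0 0.0
    endloop
  endfacet
  facet normal 0.0000 -1.0000 0.0000
    outer loop
      vertex 0.0 0.0 0.0
      vertex 27.6 0.0 0.0
      vertex 27.6 0.0 7.0
    endloop
  endfacet
  facet normal 0.0000 -1.0000 0.0000
    outer loop
      vertex 0.0 0.0 0.0
      vertex 27.6 0.0 7.0
      vertex 0.0 0.0 7.0
    endloop
  endfacet
  facet normal 0.0000 0.3379 0.9412
    outer loop
      vertex 0.0 0.0 7.0
      vertex 27.6 0.0 7.0
      vertex 27.6 19.5 0.0
    endloop
  endfacet
  facet normal 0.0000 0.3379 0.9412
    outer loop
      vertex 0.0 0.0 7.0
      vertex 27.6 19.5 0.0
      vertex 0.0 19.5 0.0
    endloop
  endfacet
  facet normal -1.0000 0.0000 0.0000
    outer loop
      vertex 0.0 0.0 7.0
      vertex 0.0 19.5 0.0
      vertex 0.0 0.0 0.0
    endloop
  endfacet
  facet normal 1.0000 0.0000 0.0000
    outer loop
      vertex 27.6 0.0 0.0
      vertex 27.6 19.5 0.0
      vertex 27.6 0.0 7.0
    endloop
  endfacet
endsolid part

The G0 Z moves step by Δz≈1.4 mm. The G1 loops shrink linearly with z, so the solid tapers from its base footprint up to z≈7. Closing with a flat bottom cap and the tapered top and triangulating gives 8 facets — a wedge (ramp): 27.6 × 19.5 mm base, rising to 7 mm along the y=0 edge and sloping linearly to z=0 at y=19.5.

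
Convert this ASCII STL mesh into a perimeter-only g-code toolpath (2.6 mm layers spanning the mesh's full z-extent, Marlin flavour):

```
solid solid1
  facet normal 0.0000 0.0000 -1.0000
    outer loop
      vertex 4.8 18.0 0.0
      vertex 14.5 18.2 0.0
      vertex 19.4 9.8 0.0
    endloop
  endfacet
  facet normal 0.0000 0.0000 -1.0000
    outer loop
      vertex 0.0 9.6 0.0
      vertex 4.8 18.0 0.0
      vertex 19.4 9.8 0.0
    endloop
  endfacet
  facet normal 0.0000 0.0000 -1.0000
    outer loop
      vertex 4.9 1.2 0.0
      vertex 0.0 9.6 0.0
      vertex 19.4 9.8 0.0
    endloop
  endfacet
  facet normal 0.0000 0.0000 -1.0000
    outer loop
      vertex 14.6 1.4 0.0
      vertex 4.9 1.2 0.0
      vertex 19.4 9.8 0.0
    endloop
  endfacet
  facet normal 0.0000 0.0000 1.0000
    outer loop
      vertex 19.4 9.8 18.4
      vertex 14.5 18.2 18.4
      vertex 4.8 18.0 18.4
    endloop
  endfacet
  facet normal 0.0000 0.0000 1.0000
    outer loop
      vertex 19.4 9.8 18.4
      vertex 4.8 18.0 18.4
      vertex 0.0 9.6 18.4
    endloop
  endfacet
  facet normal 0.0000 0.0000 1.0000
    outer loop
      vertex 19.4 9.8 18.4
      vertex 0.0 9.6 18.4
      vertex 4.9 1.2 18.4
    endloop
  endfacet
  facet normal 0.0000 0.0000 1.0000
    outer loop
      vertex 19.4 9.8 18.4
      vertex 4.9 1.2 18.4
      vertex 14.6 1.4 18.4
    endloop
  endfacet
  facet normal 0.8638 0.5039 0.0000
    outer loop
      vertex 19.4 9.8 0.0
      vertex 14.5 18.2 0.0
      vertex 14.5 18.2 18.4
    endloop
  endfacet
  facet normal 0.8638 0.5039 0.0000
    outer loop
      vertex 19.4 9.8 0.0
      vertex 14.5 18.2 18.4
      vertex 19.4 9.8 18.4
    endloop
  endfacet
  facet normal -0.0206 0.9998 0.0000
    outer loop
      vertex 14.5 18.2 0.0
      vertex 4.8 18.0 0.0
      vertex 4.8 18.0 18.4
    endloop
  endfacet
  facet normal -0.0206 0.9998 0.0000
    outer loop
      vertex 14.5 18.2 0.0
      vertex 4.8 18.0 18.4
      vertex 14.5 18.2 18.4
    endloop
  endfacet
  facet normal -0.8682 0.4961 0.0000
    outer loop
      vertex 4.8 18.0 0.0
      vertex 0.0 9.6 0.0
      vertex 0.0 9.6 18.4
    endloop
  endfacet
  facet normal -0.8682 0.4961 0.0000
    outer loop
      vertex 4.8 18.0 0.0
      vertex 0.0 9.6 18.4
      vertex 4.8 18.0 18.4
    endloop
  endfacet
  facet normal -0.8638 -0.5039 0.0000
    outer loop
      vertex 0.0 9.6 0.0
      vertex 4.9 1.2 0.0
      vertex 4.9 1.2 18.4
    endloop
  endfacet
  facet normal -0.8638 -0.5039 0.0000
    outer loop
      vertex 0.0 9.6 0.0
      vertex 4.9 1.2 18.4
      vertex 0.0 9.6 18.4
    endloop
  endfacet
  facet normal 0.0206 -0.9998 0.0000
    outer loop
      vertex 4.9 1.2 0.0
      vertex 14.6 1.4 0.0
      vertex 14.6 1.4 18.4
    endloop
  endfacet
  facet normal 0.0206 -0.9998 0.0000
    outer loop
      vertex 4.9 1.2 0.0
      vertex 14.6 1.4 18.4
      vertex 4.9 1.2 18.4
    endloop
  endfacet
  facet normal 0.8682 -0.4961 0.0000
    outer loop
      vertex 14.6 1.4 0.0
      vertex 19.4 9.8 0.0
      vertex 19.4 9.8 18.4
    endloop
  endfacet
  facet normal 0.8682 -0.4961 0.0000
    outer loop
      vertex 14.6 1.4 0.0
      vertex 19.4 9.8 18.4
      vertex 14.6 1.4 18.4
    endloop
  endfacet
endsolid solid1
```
; perimeter-only toolpath
G21 ; units = mm
G90 ; absolute positioning
G28 ; home
; layer 1
G0 Z2.6
G0 X19.4 Y9.8
G1 X14.5 Y18.2
G1 X4.8 Y18.0
G1 X0.0 Y9.6
G1 X4.9 Y1.2
G1 X14.6 Y1.4
G1 X19.4 Y9.8
; layer 2
G0 Z5.3
G0 X19.4 Y9.8
G1 X14.5 Y18.2
G1 X4.8 Y18.0
G1 X0.0 Y9.6
G1 X4.9 Y1.2
G1 X14.6 Y1.4
G1 X19.4 Y9.8
; layer 3
G0 Z7.9
G0 X19.4 Y9.8
G1 X14.5 Y18.2
G1 X4.8 Y18.0
G1 X0.0 Y9.6
G1 X4.9 Y1.2
G1 X14.6 Y1.4
G1 X19.4 Y9.8
; layer 4
G0 Z10.5
G0 X19.4 Y9.8
G1 X14.5 Y18.2
G1 X4.8 Y18.0
G1 X0.0 Y9.6
G1 X4.9 Y1.2
G1 X14.6 Y1.4
G1 X19.4 Y9.8
; layer 5
G0 Z13.1
G0 X19.4 Y9.8
G1 X14.5 Y18.2
G1 X4.8 Y18.0
G1 X0.0 Y9.6
G1 X4.9 Y1.2
G1 X14.6 Y1.4
G1 X19.4 Y9.8
; layer 6
G0 Z15.8
G0 X19.4 Y9.8
G1 X14.5 Y18.2
G1 X4.8 Y18.0
G1 X0.0 Y9.6
G1 X4.9 Y1.2
G1 X14.6 Y1.4
G1 X19.4 Y9.8
; layer 7
G0 Z18.4
G0 X19.4 Y9.8
G1 X14.5 Y18.2
G1 X4.8 Y18.0
G1 X0.0 Y9.6
G1 X4.9 Y1.2
G1 X14.6 Y1.4
G1 X19.4 Y9.8
M2 ; end

The solid is a regular 6-sided prism (a cylinder approximated with 6 flat sides), circumscribed radius ≈ 9.7 mm, height ≈ 18.4 mm. Slicing at Δz = 2.6 mm — 7 equal slices spanning the solid's height, so layer i sits at z = i·h/7 — gives 7 non-empty perimeters. Each is a 6-segment closed polygon; G0 lifts to the layer z and rapids to the start vertex, then G1 traces the edges.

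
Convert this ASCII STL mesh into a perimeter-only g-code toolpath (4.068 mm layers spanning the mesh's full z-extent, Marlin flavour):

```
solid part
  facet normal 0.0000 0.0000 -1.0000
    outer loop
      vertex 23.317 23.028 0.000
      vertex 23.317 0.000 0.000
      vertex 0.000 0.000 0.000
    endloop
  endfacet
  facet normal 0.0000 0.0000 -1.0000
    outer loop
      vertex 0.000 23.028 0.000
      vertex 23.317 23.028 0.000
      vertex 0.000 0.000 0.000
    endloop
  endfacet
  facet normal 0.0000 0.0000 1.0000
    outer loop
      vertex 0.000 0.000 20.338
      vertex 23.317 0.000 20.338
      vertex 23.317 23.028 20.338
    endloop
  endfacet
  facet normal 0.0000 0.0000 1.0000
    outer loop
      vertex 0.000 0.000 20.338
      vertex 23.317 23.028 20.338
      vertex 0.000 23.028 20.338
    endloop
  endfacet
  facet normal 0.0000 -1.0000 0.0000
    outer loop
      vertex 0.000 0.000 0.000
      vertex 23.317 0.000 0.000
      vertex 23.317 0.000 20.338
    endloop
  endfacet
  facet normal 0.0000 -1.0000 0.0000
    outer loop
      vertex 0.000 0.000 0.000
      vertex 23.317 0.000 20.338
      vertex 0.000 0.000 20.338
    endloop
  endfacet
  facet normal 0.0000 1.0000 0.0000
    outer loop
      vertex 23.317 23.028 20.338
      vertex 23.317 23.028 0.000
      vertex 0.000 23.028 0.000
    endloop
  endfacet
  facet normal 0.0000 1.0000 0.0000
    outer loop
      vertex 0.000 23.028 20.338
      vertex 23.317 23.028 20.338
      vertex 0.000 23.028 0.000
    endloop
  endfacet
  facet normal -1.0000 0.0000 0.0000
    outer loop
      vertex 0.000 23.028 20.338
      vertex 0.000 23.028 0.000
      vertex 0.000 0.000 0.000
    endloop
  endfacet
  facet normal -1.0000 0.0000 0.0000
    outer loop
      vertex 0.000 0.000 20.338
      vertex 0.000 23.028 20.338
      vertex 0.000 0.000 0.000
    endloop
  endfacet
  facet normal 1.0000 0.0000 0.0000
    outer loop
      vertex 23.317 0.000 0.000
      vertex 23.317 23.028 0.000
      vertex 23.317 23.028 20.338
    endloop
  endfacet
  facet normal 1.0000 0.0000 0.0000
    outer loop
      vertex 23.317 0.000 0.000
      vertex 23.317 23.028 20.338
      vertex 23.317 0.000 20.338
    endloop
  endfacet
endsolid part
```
; perimeter-only toolpath
G21 ; units = mm
G90 ; absolute positioning
G28 ; home
; layer 1
G0 Z4.068
G0 X0.000 Y0.000
G1 X23.317 Y0.000
G1 X23.317 Y23.028
G1 X0.000 Y23.028
G1 X0.000 Y0.000
; layer 2
G0 Z8.135
G0 X0.000 Y0.000
G1 X23.317 Y0.000
G1 X23.317 Y23.028
G1 X0.000 Y23.028
G1 X0.000 Y0.000
; layer 3
G0 Z12.203
G0 X0.000 Y0.000
G1 X23.317 Y0.000
G1 X23.317 Y23.028
G1 X0.000 Y23.028
G1 X0.000 Y0.000
; layer 4
G0 Z16.270
G0 X0.000 Y0.000
G1 X23.317 Y0.000
G1 X23.317 Y23.028
G1 X0.000 Y23.028
G1 X0.000 Y0.000
; layer 5
G0 Z20.338
G0 X0.000 Y0.000
G1 X23.317 Y0.000
G1 X23.317 Y23.028
G1 X0.000 Y23.028
G1 X0.000 Y0.000
M2 ; end

The solid is a rectangular box, roughly 23.3 × 23 mm footprint and 20.3 mm tall. Slicing at Δz = 4.068 mm — 5 equal slices spanning the solid's height, so layer i sits at z = i·h/5 — gives 5 non-empty perimeters. Each is a 4-segment closed polygon; G0 lifts to the layer z and rapids to the start vertex, then G1 traces the edges.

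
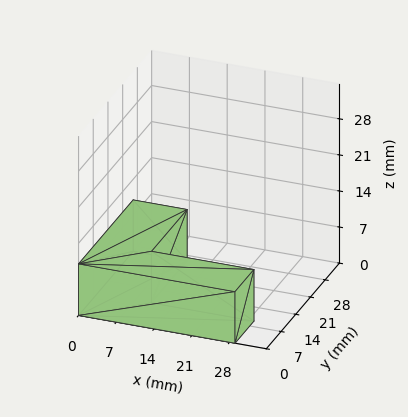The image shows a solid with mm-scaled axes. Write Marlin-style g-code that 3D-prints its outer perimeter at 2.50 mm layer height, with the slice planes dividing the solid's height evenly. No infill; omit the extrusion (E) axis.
Reading the render: the shape is an L-shaped prism: outer 29 × 26 mm, arm thicknesses ≈ 9 mm (horizontal) and 10 mm (vertical), extruded 10 mm in z (dimensions read to the nearest mm from the axis ticks). For the g-code, the solid's height is divided into equal slices at the stated Δz and each level perimeter traced with G1 moves after a G0 lift.

; perimeter-only toolpath
G21 ; units = mm
G90 ; absolute positioning
G28 ; home
; layer 1
G0 Z2.50
G0 X0.00 Y0.00
G1 X29.00 Y0.00
G1 X29.00 Y9.00
G1 X10.00 Y9.00
G1 X10.00 Y26.00
G1 X0.00 Y26.00
G1 X0.00 Y0.00
; layer 2
G0 Z5.00
G0 X0.00 Y0.00
G1 X29.00 Y0.00
G1 X29.00 Y9.00
G1 X10.00 Y9.00
G1 X10.00 Y26.00
G1 X0.00 Y26.00
G1 X0.00 Y0.00
; layer 3
G0 Z7.50
G0 X0.00 Y0.00
G1 X29.00 Y0.00
G1 X29.00 Y9.00
G1 X10.00 Y9.00
G1 X10.00 Y26.00
G1 X0.00 Y26.00
G1 X0.00 Y0.00
; layer 4
G0 Z10.00
G0 X0.00 Y0.00
G1 X29.00 Y0.00
G1 X29.00 Y9.00
G1 X10.00 Y9.00
G1 X10.00 Y26.00
G1 X0.00 Y26.00
G1 X0.00 Y0.00
M2 ; end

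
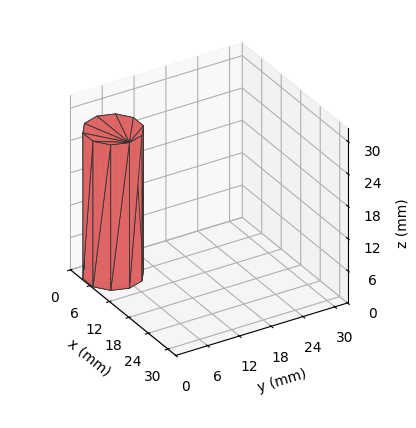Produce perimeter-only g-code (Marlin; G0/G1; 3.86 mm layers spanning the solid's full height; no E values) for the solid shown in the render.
Reading the render: the shape is a regular 10-sided prism (a cylinder approximated with 10 flat sides), circumscribed radius ≈ 5 mm, height ≈ 27 mm (dimensions read to the nearest mm from the axis ticks). For the g-code, the solid's height is divided into equal slices at the stated Δz and each level perimeter traced with G1 moves after a G0 lift.

; perimeter-only toolpath
G21 ; units = mm
G90 ; absolute positioning
G28 ; home
; layer 1
G0 Z3.86
G0 X10.00 Y5.00
G1 X9.05 Y7.94
G1 X6.55 Y9.76
G1 X3.45 Y9.76
G1 X0.95 Y7.94
G1 X0.00 Y5.00
G1 X0.95 Y2.06
G1 X3.45 Y0.24
G1 X6.55 Y0.24
G1 X9.05 Y2.06
G1 X10.00 Y5.00
; layer 2
G0 Z7.71
G0 X10.00 Y5.00
G1 X9.05 Y7.94
G1 X6.55 Y9.76
G1 X3.45 Y9.76
G1 X0.95 Y7.94
G1 X0.00 Y5.00
G1 X0.95 Y2.06
G1 X3.45 Y0.24
G1 X6.55 Y0.24
G1 X9.05 Y2.06
G1 X10.00 Y5.00
; layer 3
G0 Z11.57
G0 X10.00 Y5.00
G1 X9.05 Y7.94
G1 X6.55 Y9.76
G1 X3.45 Y9.76
G1 X0.95 Y7.94
G1 X0.00 Y5.00
G1 X0.95 Y2.06
G1 X3.45 Y0.24
G1 X6.55 Y0.24
G1 X9.05 Y2.06
G1 X10.00 Y5.00
; layer 4
G0 Z15.43
G0 X10.00 Y5.00
G1 X9.05 Y7.94
G1 X6.55 Y9.76
G1 X3.45 Y9.76
G1 X0.95 Y7.94
G1 X0.00 Y5.00
G1 X0.95 Y2.06
G1 X3.45 Y0.24
G1 X6.55 Y0.24
G1 X9.05 Y2.06
G1 X10.00 Y5.00
; layer 5
G0 Z19.29
G0 X10.00 Y5.00
G1 X9.05 Y7.94
G1 X6.55 Y9.76
G1 X3.45 Y9.76
G1 X0.95 Y7.94
G1 X0.00 Y5.00
G1 X0.95 Y2.06
G1 X3.45 Y0.24
G1 X6.55 Y0.24
G1 X9.05 Y2.06
G1 X10.00 Y5.00
; layer 6
G0 Z23.14
G0 X10.00 Y5.00
G1 X9.05 Y7.94
G1 X6.55 Y9.76
G1 X3.45 Y9.76
G1 X0.95 Y7.94
G1 X0.00 Y5.00
G1 X0.95 Y2.06
G1 X3.45 Y0.24
G1 X6.55 Y0.24
G1 X9.05 Y2.06
G1 X10.00 Y5.00
; layer 7
G0 Z27.00
G0 X10.00 Y5.00
G1 X9.05 Y7.94
G1 X6.55 Y9.76
G1 X3.45 Y9.76
G1 X0.95 Y7.94
G1 X0.00 Y5.00
G1 X0.95 Y2.06
G1 X3.45 Y0.24
G1 X6.55 Y0.24
G1 X9.05 Y2.06
G1 X10.00 Y5.00
M2 ; end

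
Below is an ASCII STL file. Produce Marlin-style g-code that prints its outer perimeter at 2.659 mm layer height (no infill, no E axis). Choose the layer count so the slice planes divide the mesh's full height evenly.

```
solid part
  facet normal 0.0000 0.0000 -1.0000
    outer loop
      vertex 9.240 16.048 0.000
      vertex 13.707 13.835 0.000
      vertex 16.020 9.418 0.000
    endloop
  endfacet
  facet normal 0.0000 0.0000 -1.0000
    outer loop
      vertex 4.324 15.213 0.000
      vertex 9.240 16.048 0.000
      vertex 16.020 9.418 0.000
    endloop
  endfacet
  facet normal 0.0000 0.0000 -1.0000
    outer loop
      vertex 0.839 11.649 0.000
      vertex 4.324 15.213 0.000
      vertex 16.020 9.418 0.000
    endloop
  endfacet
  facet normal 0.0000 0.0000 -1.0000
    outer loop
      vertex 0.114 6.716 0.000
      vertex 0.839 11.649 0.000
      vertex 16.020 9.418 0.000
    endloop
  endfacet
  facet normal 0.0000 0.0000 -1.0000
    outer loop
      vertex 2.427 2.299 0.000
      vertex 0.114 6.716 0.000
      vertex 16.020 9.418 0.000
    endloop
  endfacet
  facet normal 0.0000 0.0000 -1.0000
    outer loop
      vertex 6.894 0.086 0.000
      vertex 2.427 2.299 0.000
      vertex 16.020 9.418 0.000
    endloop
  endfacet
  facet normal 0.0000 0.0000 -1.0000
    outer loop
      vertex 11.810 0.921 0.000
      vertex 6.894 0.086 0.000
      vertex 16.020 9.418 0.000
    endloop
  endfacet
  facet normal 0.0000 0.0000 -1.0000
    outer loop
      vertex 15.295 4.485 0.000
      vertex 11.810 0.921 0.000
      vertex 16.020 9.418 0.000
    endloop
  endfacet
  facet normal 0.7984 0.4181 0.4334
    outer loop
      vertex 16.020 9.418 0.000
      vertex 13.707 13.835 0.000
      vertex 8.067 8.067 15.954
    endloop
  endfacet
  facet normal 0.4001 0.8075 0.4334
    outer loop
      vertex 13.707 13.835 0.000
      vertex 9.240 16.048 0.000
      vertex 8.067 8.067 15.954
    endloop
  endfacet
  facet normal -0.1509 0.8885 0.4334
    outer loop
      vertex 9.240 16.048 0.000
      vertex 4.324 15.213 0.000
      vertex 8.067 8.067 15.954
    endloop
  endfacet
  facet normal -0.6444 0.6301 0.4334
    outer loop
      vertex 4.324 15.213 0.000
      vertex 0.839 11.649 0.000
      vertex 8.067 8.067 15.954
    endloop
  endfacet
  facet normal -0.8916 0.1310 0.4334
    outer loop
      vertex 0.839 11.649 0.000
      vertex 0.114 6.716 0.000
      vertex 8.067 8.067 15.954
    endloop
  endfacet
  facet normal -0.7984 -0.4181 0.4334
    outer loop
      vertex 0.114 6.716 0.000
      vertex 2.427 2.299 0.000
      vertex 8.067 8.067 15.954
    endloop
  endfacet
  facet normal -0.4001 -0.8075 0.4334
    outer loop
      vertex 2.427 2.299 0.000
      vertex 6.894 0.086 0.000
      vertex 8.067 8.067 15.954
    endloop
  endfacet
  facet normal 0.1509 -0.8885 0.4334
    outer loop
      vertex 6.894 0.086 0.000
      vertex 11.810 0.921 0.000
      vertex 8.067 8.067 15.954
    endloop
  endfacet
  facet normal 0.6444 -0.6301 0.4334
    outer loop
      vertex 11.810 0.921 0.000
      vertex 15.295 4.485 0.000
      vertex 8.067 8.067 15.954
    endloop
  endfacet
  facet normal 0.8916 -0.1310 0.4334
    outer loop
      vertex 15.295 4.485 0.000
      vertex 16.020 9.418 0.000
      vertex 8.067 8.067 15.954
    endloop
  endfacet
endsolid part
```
; perimeter-only toolpath
G21 ; units = mm
G90 ; absolute positioning
G28 ; home
; layer 1
G0 Z2.659
G0 X14.694 Y9.193
G1 X12.767 Y12.874
G1 X9.044 Y14.718
G1 X4.948 Y14.022
G1 X2.044 Y11.052
G1 X1.440 Y6.941
G1 X3.367 Y3.260
G1 X7.090 Y1.416
G1 X11.186 Y2.112
G1 X14.090 Y5.082
G1 X14.694 Y9.193
; layer 2
G0 Z5.318
G0 X13.369 Y8.968
G1 X11.827 Y11.912
G1 X8.849 Y13.388
G1 X5.572 Y12.831
G1 X3.248 Y10.455
G1 X2.765 Y7.166
G1 X4.307 Y4.222
G1 X7.285 Y2.746
G1 X10.562 Y3.303
G1 X12.886 Y5.679
G1 X13.369 Y8.968
; layer 3
G0 Z7.977
G0 X12.043 Y8.742
G1 X10.887 Y10.951
G1 X8.654 Y12.057
G1 X6.196 Y11.640
G1 X4.453 Y9.858
G1 X4.091 Y7.392
G1 X5.247 Y5.183
G1 X7.481 Y4.077
G1 X9.939 Y4.494
G1 X11.681 Y6.276
G1 X12.043 Y8.742
; layer 4
G0 Z10.636
G0 X10.718 Y8.517
G1 X9.947 Y9.990
G1 X8.458 Y10.727
G1 X6.819 Y10.449
G1 X5.658 Y9.261
G1 X5.416 Y7.617
G1 X6.187 Y6.144
G1 X7.676 Y5.407
G1 X9.315 Y5.685
G1 X10.476 Y6.873
G1 X10.718 Y8.517
; layer 5
G0 Z13.295
G0 X9.393 Y8.292
G1 X9.007 Y9.028
G1 X8.262 Y9.397
G1 X7.443 Y9.258
G1 X6.862 Y8.664
G1 X6.742 Y7.842
G1 X7.127 Y7.106
G1 X7.872 Y6.737
G1 X8.691 Y6.876
G1 X9.272 Y7.470
G1 X9.393 Y8.292
M2 ; end

The solid is a regular 10-sided pyramid, base circumscribed radius ≈ 8.07 mm, apex at z ≈ 16 mm. Slicing at Δz = 2.659 mm — 6 equal slices spanning the solid's height, so layer i sits at z = i·h/6 — gives 5 non-empty perimeters. Each is a 10-segment closed polygon; G0 lifts to the layer z and rapids to the start vertex, then G1 traces the edges. The cross-section shrinks linearly with z (the slice at the apex is degenerate and omitted).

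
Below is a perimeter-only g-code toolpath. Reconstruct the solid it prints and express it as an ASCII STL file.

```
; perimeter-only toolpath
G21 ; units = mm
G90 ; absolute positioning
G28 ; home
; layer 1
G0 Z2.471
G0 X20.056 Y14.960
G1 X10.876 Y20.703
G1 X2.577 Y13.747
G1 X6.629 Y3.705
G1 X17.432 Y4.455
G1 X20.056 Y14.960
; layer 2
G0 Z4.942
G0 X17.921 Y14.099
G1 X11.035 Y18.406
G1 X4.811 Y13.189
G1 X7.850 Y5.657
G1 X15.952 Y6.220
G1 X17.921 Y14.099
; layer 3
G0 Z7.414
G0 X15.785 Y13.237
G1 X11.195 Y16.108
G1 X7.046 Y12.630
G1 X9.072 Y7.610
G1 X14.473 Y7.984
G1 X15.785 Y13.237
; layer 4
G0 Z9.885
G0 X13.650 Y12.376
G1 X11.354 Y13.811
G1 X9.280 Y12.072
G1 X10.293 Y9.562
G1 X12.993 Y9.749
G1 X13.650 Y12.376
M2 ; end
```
solid part
  facet normal 0.0000 0.0000 -1.0000
    outer loop
      vertex 0.343 14.305 0.000
      vertex 10.716 23.000 0.000
      vertex 22.192 15.822 0.000
    endloop
  endfacet
  facet normal 0.0000 0.0000 -1.0000
    outer loop
      vertex 5.408 1.753 0.000
      vertex 0.343 14.305 0.000
      vertex 22.192 15.822 0.000
    endloop
  endfacet
  facet normal 0.0000 0.0000 -1.0000
    outer loop
      vertex 18.911 2.690 0.000
      vertex 5.408 1.753 0.000
      vertex 22.192 15.822 0.000
    endloop
  endfacet
  facet normal 0.4234 0.6770 0.6020
    outer loop
      vertex 22.192 15.822 0.000
      vertex 10.716 23.000 0.000
      vertex 11.514 11.514 12.356
    endloop
  endfacet
  facet normal -0.5130 0.6119 0.6020
    outer loop
      vertex 10.716 23.000 0.000
      vertex 0.343 14.305 0.000
      vertex 11.514 11.514 12.356
    endloop
  endfacet
  facet normal -0.7405 -0.2988 0.6020
    outer loop
      vertex 0.343 14.305 0.000
      vertex 5.408 1.753 0.000
      vertex 11.514 11.514 12.356
    endloop
  endfacet
  facet normal 0.0553 -0.7966 0.6020
    outer loop
      vertex 5.408 1.753 0.000
      vertex 18.911 2.690 0.000
      vertex 11.514 11.514 12.356
    endloop
  endfacet
  facet normal 0.7747 -0.1936 0.6020
    outer loop
      vertex 18.911 2.690 0.000
      vertex 22.192 15.822 0.000
      vertex 11.514 11.514 12.356
    endloop
  endfacet
endsolid part

The G0 Z moves step by Δz≈2.471 mm. The G1 loops shrink linearly with z, so the solid tapers from its base footprint up to z≈12.4. Closing with a flat bottom cap and the tapered top and triangulating gives 8 facets — a regular 5-sided pyramid, base circumscribed radius ≈ 11.5 mm, apex at z ≈ 12.4 mm.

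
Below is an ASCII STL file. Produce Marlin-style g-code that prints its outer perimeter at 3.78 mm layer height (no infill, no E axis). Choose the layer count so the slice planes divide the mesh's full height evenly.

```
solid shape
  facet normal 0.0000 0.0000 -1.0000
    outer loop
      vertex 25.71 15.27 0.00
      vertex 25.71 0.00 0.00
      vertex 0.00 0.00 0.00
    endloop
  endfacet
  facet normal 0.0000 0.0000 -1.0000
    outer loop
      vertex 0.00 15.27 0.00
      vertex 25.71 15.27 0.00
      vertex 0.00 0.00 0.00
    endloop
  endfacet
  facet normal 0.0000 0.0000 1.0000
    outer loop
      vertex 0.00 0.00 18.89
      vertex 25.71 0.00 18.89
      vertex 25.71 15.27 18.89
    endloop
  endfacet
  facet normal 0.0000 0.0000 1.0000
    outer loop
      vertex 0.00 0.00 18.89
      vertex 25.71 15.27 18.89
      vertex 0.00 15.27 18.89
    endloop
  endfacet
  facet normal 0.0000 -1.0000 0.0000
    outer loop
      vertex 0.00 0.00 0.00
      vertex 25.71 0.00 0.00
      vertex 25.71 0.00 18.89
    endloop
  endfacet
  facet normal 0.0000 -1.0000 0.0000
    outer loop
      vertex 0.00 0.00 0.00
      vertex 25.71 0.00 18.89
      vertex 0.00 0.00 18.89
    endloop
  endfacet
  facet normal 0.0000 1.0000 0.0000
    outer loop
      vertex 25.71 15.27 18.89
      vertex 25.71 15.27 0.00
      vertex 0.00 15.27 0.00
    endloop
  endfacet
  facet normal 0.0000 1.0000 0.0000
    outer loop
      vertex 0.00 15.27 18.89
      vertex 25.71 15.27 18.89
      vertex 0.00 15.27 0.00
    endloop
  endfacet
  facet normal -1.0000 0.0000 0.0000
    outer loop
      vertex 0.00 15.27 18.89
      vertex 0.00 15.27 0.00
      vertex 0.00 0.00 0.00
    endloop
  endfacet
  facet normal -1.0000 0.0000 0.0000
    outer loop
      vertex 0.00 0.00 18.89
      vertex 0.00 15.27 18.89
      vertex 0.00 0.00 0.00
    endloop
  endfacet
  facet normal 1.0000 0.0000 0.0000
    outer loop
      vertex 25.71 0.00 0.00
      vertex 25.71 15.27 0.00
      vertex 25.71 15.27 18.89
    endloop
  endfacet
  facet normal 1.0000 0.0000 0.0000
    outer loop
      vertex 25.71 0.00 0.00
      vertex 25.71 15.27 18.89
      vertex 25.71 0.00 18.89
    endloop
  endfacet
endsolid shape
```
; perimeter-only toolpath
G21 ; units = mm
G90 ; absolute positioning
G28 ; home
; layer 1
G0 Z3.78
G0 X0.00 Y0.00
G1 X25.71 Y0.00
G1 X25.71 Y15.27
G1 X0.00 Y15.27
G1 X0.00 Y0.00
; layer 2
G0 Z7.56
G0 X0.00 Y0.00
G1 X25.71 Y0.00
G1 X25.71 Y15.27
G1 X0.00 Y15.27
G1 X0.00 Y0.00
; layer 3
G0 Z11.33
G0 X0.00 Y0.00
G1 X25.71 Y0.00
G1 X25.71 Y15.27
G1 X0.00 Y15.27
G1 X0.00 Y0.00
; layer 4
G0 Z15.11
G0 X0.00 Y0.00
G1 X25.71 Y0.00
G1 X25.71 Y15.27
G1 X0.00 Y15.27
G1 X0.00 Y0.00
; layer 5
G0 Z18.89
G0 X0.00 Y0.00
G1 X25.71 Y0.00
G1 X25.71 Y15.27
G1 X0.00 Y15.27
G1 X0.00 Y0.00
M2 ; end

The solid is a rectangular box, roughly 25.7 × 15.3 mm footprint and 18.9 mm tall. Slicing at Δz = 3.78 mm — 5 equal slices spanning the solid's height, so layer i sits at z = i·h/5 — gives 5 non-empty perimeters. Each is a 4-segment closed polygon; G0 lifts to the layer z and rapids to the start vertex, then G1 traces the edges.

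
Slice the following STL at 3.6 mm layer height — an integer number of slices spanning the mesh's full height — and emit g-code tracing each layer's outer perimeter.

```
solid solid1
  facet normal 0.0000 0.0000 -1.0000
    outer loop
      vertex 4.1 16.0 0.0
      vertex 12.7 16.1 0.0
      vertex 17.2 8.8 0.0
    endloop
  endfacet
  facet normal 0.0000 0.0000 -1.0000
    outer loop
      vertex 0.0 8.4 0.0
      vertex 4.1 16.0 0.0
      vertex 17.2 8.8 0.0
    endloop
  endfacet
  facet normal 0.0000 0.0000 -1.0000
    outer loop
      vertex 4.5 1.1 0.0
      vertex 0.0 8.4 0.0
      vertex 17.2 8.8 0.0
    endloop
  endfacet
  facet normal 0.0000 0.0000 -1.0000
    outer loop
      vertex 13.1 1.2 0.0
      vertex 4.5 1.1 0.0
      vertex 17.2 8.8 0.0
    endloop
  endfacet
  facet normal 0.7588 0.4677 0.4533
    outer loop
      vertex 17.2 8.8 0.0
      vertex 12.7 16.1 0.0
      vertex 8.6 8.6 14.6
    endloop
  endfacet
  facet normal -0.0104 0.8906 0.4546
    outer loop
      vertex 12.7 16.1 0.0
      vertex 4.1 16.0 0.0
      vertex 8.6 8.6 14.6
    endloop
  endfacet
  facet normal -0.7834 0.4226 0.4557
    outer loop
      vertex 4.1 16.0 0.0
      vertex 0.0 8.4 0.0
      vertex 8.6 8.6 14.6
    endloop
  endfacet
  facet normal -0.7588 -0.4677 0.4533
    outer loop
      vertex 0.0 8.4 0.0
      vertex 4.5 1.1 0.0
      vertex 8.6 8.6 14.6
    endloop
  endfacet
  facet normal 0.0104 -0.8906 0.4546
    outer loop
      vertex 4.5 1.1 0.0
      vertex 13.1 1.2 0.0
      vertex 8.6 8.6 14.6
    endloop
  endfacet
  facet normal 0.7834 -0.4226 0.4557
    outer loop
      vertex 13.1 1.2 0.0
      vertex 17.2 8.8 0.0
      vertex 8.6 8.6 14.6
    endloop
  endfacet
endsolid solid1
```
; perimeter-only toolpath
G21 ; units = mm
G90 ; absolute positioning
G28 ; home
; layer 1
G0 Z3.6
G0 X15.0 Y8.8
G1 X11.7 Y14.2
G1 X5.2 Y14.2
G1 X2.1 Y8.5
G1 X5.5 Y3.0
G1 X12.0 Y3.0
G1 X15.0 Y8.8
; layer 2
G0 Z7.3
G0 X12.9 Y8.7
G1 X10.6 Y12.4
G1 X6.3 Y12.3
G1 X4.3 Y8.5
G1 X6.5 Y4.8
G1 X10.8 Y4.9
G1 X12.9 Y8.7
; layer 3
G0 Z10.9
G0 X10.8 Y8.6
G1 X9.6 Y10.5
G1 X7.5 Y10.4
G1 X6.4 Y8.5
G1 X7.6 Y6.7
G1 X9.7 Y6.7
G1 X10.8 Y8.6
M2 ; end

The solid is a regular 6-sided pyramid, base circumscribed radius ≈ 8.6 mm, apex at z ≈ 14.6 mm. Slicing at Δz = 3.6 mm — 4 equal slices spanning the solid's height, so layer i sits at z = i·h/4 — gives 3 non-empty perimeters. Each is a 6-segment closed polygon; G0 lifts to the layer z and rapids to the start vertex, then G1 traces the edges. The cross-section shrinks linearly with z (the slice at the apex is degenerate and omitted).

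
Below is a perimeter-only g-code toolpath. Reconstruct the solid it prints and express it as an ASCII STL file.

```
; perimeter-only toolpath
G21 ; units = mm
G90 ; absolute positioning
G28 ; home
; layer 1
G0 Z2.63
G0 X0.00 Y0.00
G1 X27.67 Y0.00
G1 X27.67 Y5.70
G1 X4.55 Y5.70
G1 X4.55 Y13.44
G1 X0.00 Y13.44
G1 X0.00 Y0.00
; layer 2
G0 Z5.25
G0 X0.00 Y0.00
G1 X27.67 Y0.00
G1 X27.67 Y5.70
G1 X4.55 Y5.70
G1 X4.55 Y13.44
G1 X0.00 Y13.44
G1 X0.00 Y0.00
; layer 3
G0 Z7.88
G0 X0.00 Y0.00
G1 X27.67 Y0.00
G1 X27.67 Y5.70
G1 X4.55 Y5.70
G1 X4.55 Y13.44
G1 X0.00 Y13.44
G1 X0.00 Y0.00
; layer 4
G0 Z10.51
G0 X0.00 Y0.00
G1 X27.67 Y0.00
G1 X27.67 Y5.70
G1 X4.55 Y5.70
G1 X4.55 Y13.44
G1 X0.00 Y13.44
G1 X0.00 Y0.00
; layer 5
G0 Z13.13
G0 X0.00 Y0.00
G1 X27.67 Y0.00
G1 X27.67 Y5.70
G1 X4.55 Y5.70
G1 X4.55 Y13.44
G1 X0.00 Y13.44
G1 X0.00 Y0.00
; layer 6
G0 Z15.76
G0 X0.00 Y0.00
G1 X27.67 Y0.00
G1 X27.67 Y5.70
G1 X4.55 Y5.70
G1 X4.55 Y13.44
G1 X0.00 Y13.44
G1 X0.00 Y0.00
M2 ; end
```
solid part
  facet normal 0.0000 0.0000 -1.0000
    outer loop
      vertex 27.67 5.70 0.00
      vertex 27.67 0.00 0.00
      vertex 0.00 0.00 0.00
    endloop
  endfacet
  facet normal 0.0000 0.0000 -1.0000
    outer loop
      vertex 4.55 5.70 0.00
      vertex 27.67 5.70 0.00
      vertex 0.00 0.00 0.00
    endloop
  endfacet
  facet normal 0.0000 0.0000 -1.0000
    outer loop
      vertex 4.55 13.44 0.00
      vertex 4.55 5.70 0.00
      vertex 0.00 0.00 0.00
    endloop
  endfacet
  facet normal 0.0000 0.0000 -1.0000
    outer loop
      vertex 0.00 13.44 0.00
      vertex 4.55 13.44 0.00
      vertex 0.00 0.00 0.00
    endloop
  endfacet
  facet normal 0.0000 0.0000 1.0000
    outer loop
      vertex 0.00 0.00 15.76
      vertex 27.67 0.00 15.76
      vertex 27.67 5.70 15.76
    endloop
  endfacet
  facet normal 0.0000 0.0000 1.0000
    outer loop
      vertex 0.00 0.00 15.76
      vertex 27.67 5.70 15.76
      vertex 4.55 5.70 15.76
    endloop
  endfacet
  facet normal 0.0000 0.0000 1.0000
    outer loop
      vertex 0.00 0.00 15.76
      vertex 4.55 5.70 15.76
      vertex 4.55 13.44 15.76
    endloop
  endfacet
  facet normal 0.0000 0.0000 1.0000
    outer loop
      vertex 0.00 0.00 15.76
      vertex 4.55 13.44 15.76
      vertex 0.00 13.44 15.76
    endloop
  endfacet
  facet normal 0.0000 -1.0000 0.0000
    outer loop
      vertex 0.00 0.00 0.00
      vertex 27.67 0.00 0.00
      vertex 27.67 0.00 15.76
    endloop
  endfacet
  facet normal 0.0000 -1.0000 0.0000
    outer loop
      vertex 0.00 0.00 0.00
      vertex 27.67 0.00 15.76
      vertex 0.00 0.00 15.76
    endloop
  endfacet
  facet normal 1.0000 0.0000 0.0000
    outer loop
      vertex 27.67 0.00 0.00
      vertex 27.67 5.70 0.00
      vertex 27.67 5.70 15.76
    endloop
  endfacet
  facet normal 1.0000 0.0000 0.0000
    outer loop
      vertex 27.67 0.00 0.00
      vertex 27.67 5.70 15.76
      vertex 27.67 0.00 15.76
    endloop
  endfacet
  facet normal 0.0000 1.0000 0.0000
    outer loop
      vertex 27.67 5.70 0.00
      vertex 4.55 5.70 0.00
      vertex 4.55 5.70 15.76
    endloop
  endfacet
  facet normal 0.0000 1.0000 0.0000
    outer loop
      vertex 27.67 5.70 0.00
      vertex 4.55 5.70 15.76
      vertex 27.67 5.70 15.76
    endloop
  endfacet
  facet normal 1.0000 0.0000 0.0000
    outer loop
      vertex 4.55 5.70 0.00
      vertex 4.55 13.44 0.00
      vertex 4.55 13.44 15.76
    endloop
  endfacet
  facet normal 1.0000 0.0000 0.0000
    outer loop
      vertex 4.55 5.70 0.00
      vertex 4.55 13.44 15.76
      vertex 4.55 5.70 15.76
    endloop
  endfacet
  facet normal 0.0000 1.0000 0.0000
    outer loop
      vertex 4.55 13.44 0.00
      vertex 0.00 13.44 0.00
      vertex 0.00 13.44 15.76
    endloop
  endfacet
  facet normal 0.0000 1.0000 0.0000
    outer loop
      vertex 4.55 13.44 0.00
      vertex 0.00 13.44 15.76
      vertex 4.55 13.44 15.76
    endloop
  endfacet
  facet normal -1.0000 0.0000 0.0000
    outer loop
      vertex 0.00 13.44 0.00
      vertex 0.00 0.00 0.00
      vertex 0.00 0.00 15.76
    endloop
  endfacet
  facet normal -1.0000 0.0000 0.0000
    outer loop
      vertex 0.00 13.44 0.00
      vertex 0.00 0.00 15.76
      vertex 0.00 13.44 15.76
    endloop
  endfacet
endsolid part

The G0 Z moves step by Δz≈2.63 mm. Every layer's G1 loop is the same polygon, so the solid is a straight extrusion of it from z=0 to z≈15.8. Closing with flat bottom and top caps and triangulating gives 20 facets — an L-shaped prism: outer 27.7 × 13.4 mm, arm thicknesses ≈ 5.7 mm (horizontal) and 4.55 mm (vertical), extruded 15.8 mm in z.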